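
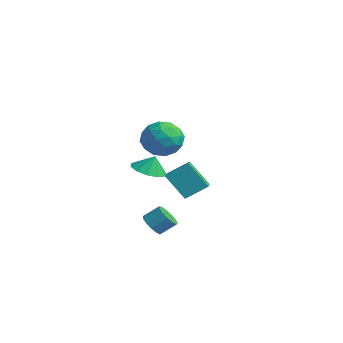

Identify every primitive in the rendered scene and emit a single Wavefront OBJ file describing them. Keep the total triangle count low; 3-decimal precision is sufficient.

v -0.734 -0.953 -4.114
v -0.473 -0.534 -4.718
v -0.065 0.232 -4.01
v -0.326 -0.187 -3.406
v -0.881 -0.393 -4.636
v -0.473 0.374 -3.928
v -1.243 -0.429 -4.388
v -0.834 0.337 -3.681
v -1.442 -0.632 -4.053
v -1.034 0.135 -3.346
v -1.417 -0.936 -3.737
v -1.009 -0.17 -3.03
v -1.175 -1.247 -3.541
v -0.767 -0.48 -2.834
v -0.793 -1.463 -3.527
v -0.385 -0.697 -2.819
v -0.393 -1.518 -3.699
v 0.016 -0.752 -2.991
v -0.1 -1.394 -4.002
v 0.308 -0.628 -3.295
v -0.009 -1.129 -4.341
v 0.399 -0.363 -3.634
v -0.148 -0.809 -4.608
v 0.26 -0.043 -3.901
v -1.865 -0.508 -0.491
v -1.007 -1.077 -0.52
v -1.635 -0.212 0.511
v -0.862 -0.492 -0.726
v -1.101 0.087 -0.842
v -1.631 0.438 -0.824
v -2.251 0.428 -0.679
v -2.723 0.06 -0.462
v -2.868 -0.524 -0.256
v -2.629 -1.103 -0.14
v -2.099 -1.454 -0.158
v -1.479 -1.444 -0.303
v -3.8 1.646 -1.938
v -3.273 2.83 -1.071
v -5.116 2.545 -2.366
v -4.589 3.729 -1.498
v -2.811 2.351 -3.502
v -2.284 3.535 -2.634
v -4.127 3.25 -3.929
v -3.6 4.434 -3.062
v 2.371 -1.094 3.777
v 3.007 -1.72 2.962
v 0.733 -1.98 3.178
v 1.369 -2.606 2.363
v 1.508 -2.834 3.543
v 2.52 -2.286 3.912
v 1.22 -1.414 2.228
v 2.232 -0.866 2.597
v 2.296 -1.918 2.004
v 2.474 -2.795 2.817
v 1.266 -0.905 3.323
v 1.444 -1.782 4.136
v 2.833 -1.329 3.422
v 0.907 -2.371 2.718
v 0.989 -2.505 3.412
v 1.363 -2.873 2.932
v 2.547 -1.662 3.981
v 2.921 -2.03 3.501
v 2.039 -2.684 3.843
v 0.819 -1.67 2.639
v 1.193 -2.038 2.159
v 2.377 -0.827 3.208
v 2.751 -1.195 2.728
v 1.701 -1.016 2.297
v 2.789 -1.813 2.38
v 1.826 -2.334 2.028
v 1.738 -1.634 1.948
v 2.333 -1.312 2.166
v 2.894 -2.329 2.857
v 1.931 -2.85 2.506
v 2.012 -2.984 3.199
v 2.607 -2.662 3.416
v 2.476 -2.445 2.295
v 1.809 -0.85 3.634
v 0.846 -1.371 3.283
v 1.133 -1.038 2.724
v 1.728 -0.716 2.941
v 1.914 -1.366 4.112
v 0.951 -1.887 3.76
v 1.407 -2.388 3.974
v 2.002 -2.066 4.192
v 1.264 -1.255 3.845
f 2 1 5
f 2 5 3
f 3 5 6
f 3 6 4
f 5 1 7
f 5 7 6
f 6 7 8
f 6 8 4
f 7 1 9
f 7 9 8
f 8 9 10
f 8 10 4
f 9 1 11
f 9 11 10
f 10 11 12
f 10 12 4
f 11 1 13
f 11 13 12
f 12 13 14
f 12 14 4
f 13 1 15
f 13 15 14
f 14 15 16
f 14 16 4
f 15 1 17
f 15 17 16
f 16 17 18
f 16 18 4
f 17 1 19
f 17 19 18
f 18 19 20
f 18 20 4
f 19 1 21
f 19 21 20
f 20 21 22
f 20 22 4
f 21 1 23
f 21 23 22
f 22 23 24
f 22 24 4
f 23 1 2
f 23 2 24
f 24 2 3
f 24 3 4
f 26 25 28
f 26 28 27
f 28 25 29
f 28 29 27
f 29 25 30
f 29 30 27
f 30 25 31
f 30 31 27
f 31 25 32
f 31 32 27
f 32 25 33
f 32 33 27
f 33 25 34
f 33 34 27
f 34 25 35
f 34 35 27
f 35 25 36
f 35 36 27
f 36 25 26
f 36 26 27
f 38 40 37
f 41 38 37
f 37 40 39
f 39 41 37
f 38 44 40
f 42 38 41
f 42 44 38
f 40 44 39
f 43 41 39
f 39 44 43
f 43 42 41
f 44 42 43
f 45 82 61
f 82 56 85
f 61 85 50
f 82 85 61
f 45 61 57
f 61 50 62
f 57 62 46
f 61 62 57
f 45 57 66
f 57 46 67
f 66 67 52
f 57 67 66
f 45 66 78
f 66 52 81
f 78 81 55
f 66 81 78
f 45 78 82
f 78 55 86
f 82 86 56
f 78 86 82
f 46 62 73
f 62 50 76
f 73 76 54
f 62 76 73
f 50 85 63
f 85 56 84
f 63 84 49
f 85 84 63
f 56 86 83
f 86 55 79
f 83 79 47
f 86 79 83
f 55 81 80
f 81 52 68
f 80 68 51
f 81 68 80
f 52 67 72
f 67 46 69
f 72 69 53
f 67 69 72
f 48 74 60
f 74 54 75
f 60 75 49
f 74 75 60
f 48 60 58
f 60 49 59
f 58 59 47
f 60 59 58
f 48 58 65
f 58 47 64
f 65 64 51
f 58 64 65
f 48 65 70
f 65 51 71
f 70 71 53
f 65 71 70
f 48 70 74
f 70 53 77
f 74 77 54
f 70 77 74
f 49 75 63
f 75 54 76
f 63 76 50
f 75 76 63
f 47 59 83
f 59 49 84
f 83 84 56
f 59 84 83
f 51 64 80
f 64 47 79
f 80 79 55
f 64 79 80
f 53 71 72
f 71 51 68
f 72 68 52
f 71 68 72
f 54 77 73
f 77 53 69
f 73 69 46
f 77 69 73



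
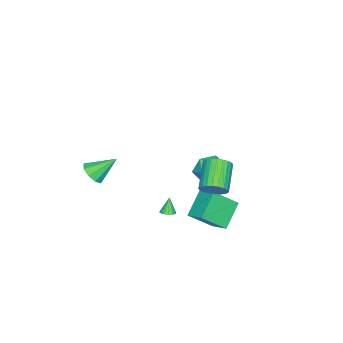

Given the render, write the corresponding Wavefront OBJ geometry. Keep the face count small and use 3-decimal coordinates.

v 4.184 4.081 2.935
v 4.519 4.545 3.629
v 2.871 4.044 4.759
v 2.536 3.579 4.065
v 4.331 4.793 3.465
v 2.683 4.292 4.595
v 4.121 4.932 3.221
v 2.473 4.431 4.35
v 3.92 4.941 2.932
v 2.272 4.44 4.062
v 3.76 4.819 2.645
v 2.112 4.318 3.774
v 3.664 4.585 2.401
v 2.016 4.084 3.531
v 3.648 4.274 2.239
v 2 3.773 3.369
v 3.713 3.934 2.183
v 2.065 3.433 3.312
v 3.849 3.616 2.241
v 2.201 3.115 3.371
v 4.037 3.368 2.405
v 2.389 2.867 3.535
v 4.247 3.229 2.65
v 2.599 2.728 3.779
v 4.448 3.22 2.938
v 2.8 2.719 4.068
v 4.608 3.342 3.226
v 2.96 2.841 4.355
v 4.704 3.576 3.469
v 3.056 3.075 4.599
v 4.72 3.887 3.631
v 3.072 3.386 4.761
v 4.655 4.227 3.688
v 3.007 3.726 4.817
v -3.977 0.62 -1.724
v -3.068 1.225 -2.268
v -2.712 -0.065 -0.372
v -1.803 0.54 -0.916
v -2.682 1.154 -0.333
v -3.463 1.577 -1.169
v -2.317 -0.417 -1.471
v -3.098 0.006 -2.307
v -2.042 0.584 -2.111
v -2.267 1.555 -1.408
v -3.513 -0.395 -1.232
v -3.738 0.576 -0.529
v 3.128 -4.55 0.813
v 3.669 -4.88 1.48
v 2.372 -3.29 2.047
v 3.96 -4.41 1.179
v 3.863 -4.006 0.707
v 3.421 -3.857 0.284
v 2.843 -4.032 0.108
v 2.398 -4.449 0.262
v 2.295 -4.914 0.673
v 2.582 -5.209 1.15
v 3.124 -5.195 1.468
v 2.309 3.954 0.574
v 2.821 5.086 1.128
v 3.848 3.874 -0.685
v 4.36 5.005 -0.131
v 3.36 2.815 1.931
v 3.872 3.946 2.485
v 4.899 2.734 0.672
v 5.411 3.866 1.226
v 2.037 0.013 -2.152
v 2.448 0.262 -1.956
v 1.583 -0.093 -1.068
v 2.27 0.456 -2.012
v 2.029 0.53 -2.105
v 1.79 0.466 -2.211
v 1.617 0.281 -2.302
v 1.556 0.023 -2.352
v 1.625 -0.237 -2.348
v 1.803 -0.43 -2.293
v 2.044 -0.505 -2.199
v 2.283 -0.441 -2.093
v 2.456 -0.256 -2.003
v 2.517 0.002 -1.953
f 2 1 5
f 2 5 3
f 3 5 6
f 3 6 4
f 5 1 7
f 5 7 6
f 6 7 8
f 6 8 4
f 7 1 9
f 7 9 8
f 8 9 10
f 8 10 4
f 9 1 11
f 9 11 10
f 10 11 12
f 10 12 4
f 11 1 13
f 11 13 12
f 12 13 14
f 12 14 4
f 13 1 15
f 13 15 14
f 14 15 16
f 14 16 4
f 15 1 17
f 15 17 16
f 16 17 18
f 16 18 4
f 17 1 19
f 17 19 18
f 18 19 20
f 18 20 4
f 19 1 21
f 19 21 20
f 20 21 22
f 20 22 4
f 21 1 23
f 21 23 22
f 22 23 24
f 22 24 4
f 23 1 25
f 23 25 24
f 24 25 26
f 24 26 4
f 25 1 27
f 25 27 26
f 26 27 28
f 26 28 4
f 27 1 29
f 27 29 28
f 28 29 30
f 28 30 4
f 29 1 31
f 29 31 30
f 30 31 32
f 30 32 4
f 31 1 33
f 31 33 32
f 32 33 34
f 32 34 4
f 33 1 2
f 33 2 34
f 34 2 3
f 34 3 4
f 35 46 40
f 35 40 36
f 35 36 42
f 35 42 45
f 35 45 46
f 36 40 44
f 40 46 39
f 46 45 37
f 45 42 41
f 42 36 43
f 38 44 39
f 38 39 37
f 38 37 41
f 38 41 43
f 38 43 44
f 39 44 40
f 37 39 46
f 41 37 45
f 43 41 42
f 44 43 36
f 48 47 50
f 48 50 49
f 50 47 51
f 50 51 49
f 51 47 52
f 51 52 49
f 52 47 53
f 52 53 49
f 53 47 54
f 53 54 49
f 54 47 55
f 54 55 49
f 55 47 56
f 55 56 49
f 56 47 57
f 56 57 49
f 57 47 48
f 57 48 49
f 59 61 58
f 62 59 58
f 58 61 60
f 60 62 58
f 59 65 61
f 63 59 62
f 63 65 59
f 61 65 60
f 64 62 60
f 60 65 64
f 64 63 62
f 65 63 64
f 67 66 69
f 67 69 68
f 69 66 70
f 69 70 68
f 70 66 71
f 70 71 68
f 71 66 72
f 71 72 68
f 72 66 73
f 72 73 68
f 73 66 74
f 73 74 68
f 74 66 75
f 74 75 68
f 75 66 76
f 75 76 68
f 76 66 77
f 76 77 68
f 77 66 78
f 77 78 68
f 78 66 79
f 78 79 68
f 79 66 67
f 79 67 68



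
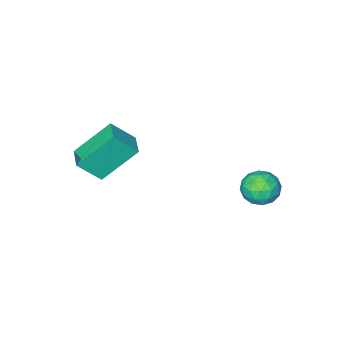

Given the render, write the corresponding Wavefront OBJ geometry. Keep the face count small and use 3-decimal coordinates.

v -1.316 1.93 -0.606
v -0.989 1.529 0.097
v -2.451 1.091 -0.557
v -2.124 0.69 0.146
v -2.397 1.516 0.203
v -1.696 2.035 0.173
v -1.744 0.585 -0.633
v -1.043 1.104 -0.663
v -1.254 0.698 0.08
v -1.657 1.273 0.597
v -1.783 1.347 -1.057
v -2.186 1.922 -0.54
v -1.053 1.803 -0.259
v -2.387 0.817 -0.201
v -2.548 1.303 -0.168
v -2.355 1.067 0.245
v -1.469 2.101 -0.214
v -1.277 1.865 0.199
v -2.104 1.858 0.261
v -2.163 0.755 -0.659
v -1.971 0.519 -0.246
v -1.085 1.553 -0.705
v -0.892 1.317 -0.292
v -1.336 0.762 -0.721
v -1.016 1.079 0.145
v -1.683 0.585 0.173
v -1.46 0.524 -0.285
v -1.048 0.829 -0.302
v -1.254 1.417 0.448
v -1.921 0.924 0.477
v -2.081 1.41 0.511
v -1.669 1.715 0.493
v -1.409 0.928 0.438
v -1.519 1.696 -0.937
v -2.186 1.203 -0.908
v -1.771 0.905 -0.953
v -1.359 1.21 -0.971
v -1.757 2.035 -0.633
v -2.424 1.541 -0.605
v -2.392 1.791 -0.158
v -1.98 2.096 -0.175
v -2.031 1.692 -0.898
v 2.714 -3.492 0.154
v 1.368 -2.837 1.655
v 3.243 -2.541 0.213
v 1.897 -1.886 1.715
v 3.543 -4.014 1.125
v 2.197 -3.359 2.627
v 4.072 -3.063 1.185
v 2.726 -2.408 2.686
f 1 38 17
f 38 12 41
f 17 41 6
f 38 41 17
f 1 17 13
f 17 6 18
f 13 18 2
f 17 18 13
f 1 13 22
f 13 2 23
f 22 23 8
f 13 23 22
f 1 22 34
f 22 8 37
f 34 37 11
f 22 37 34
f 1 34 38
f 34 11 42
f 38 42 12
f 34 42 38
f 2 18 29
f 18 6 32
f 29 32 10
f 18 32 29
f 6 41 19
f 41 12 40
f 19 40 5
f 41 40 19
f 12 42 39
f 42 11 35
f 39 35 3
f 42 35 39
f 11 37 36
f 37 8 24
f 36 24 7
f 37 24 36
f 8 23 28
f 23 2 25
f 28 25 9
f 23 25 28
f 4 30 16
f 30 10 31
f 16 31 5
f 30 31 16
f 4 16 14
f 16 5 15
f 14 15 3
f 16 15 14
f 4 14 21
f 14 3 20
f 21 20 7
f 14 20 21
f 4 21 26
f 21 7 27
f 26 27 9
f 21 27 26
f 4 26 30
f 26 9 33
f 30 33 10
f 26 33 30
f 5 31 19
f 31 10 32
f 19 32 6
f 31 32 19
f 3 15 39
f 15 5 40
f 39 40 12
f 15 40 39
f 7 20 36
f 20 3 35
f 36 35 11
f 20 35 36
f 9 27 28
f 27 7 24
f 28 24 8
f 27 24 28
f 10 33 29
f 33 9 25
f 29 25 2
f 33 25 29
f 44 46 43
f 47 44 43
f 43 46 45
f 45 47 43
f 44 50 46
f 48 44 47
f 48 50 44
f 46 50 45
f 49 47 45
f 45 50 49
f 49 48 47
f 50 48 49



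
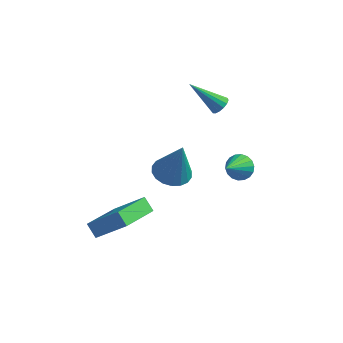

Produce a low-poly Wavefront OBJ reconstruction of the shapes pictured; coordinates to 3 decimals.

v -3.614 -4.099 -3.574
v -4.143 -3.808 -3.02
v -3.144 -2.147 -4.153
v -3.673 -1.855 -3.599
v -2.147 -4.045 -2.201
v -2.676 -3.753 -1.647
v -1.677 -2.092 -2.78
v -2.206 -1.801 -2.226
v -2.028 1.088 -2.94
v -1.144 0.815 -3.195
v -1.452 0.992 -0.84
v -1.112 1.241 -3.184
v -1.262 1.636 -3.125
v -1.564 1.923 -3.029
v -1.957 2.045 -2.916
v -2.365 1.977 -2.807
v -2.706 1.733 -2.725
v -2.912 1.362 -2.685
v -2.944 0.936 -2.696
v -2.794 0.54 -2.755
v -2.493 0.253 -2.851
v -2.099 0.131 -2.964
v -1.692 0.199 -3.073
v -1.351 0.443 -3.156
v 0.016 1.82 1.978
v 0.301 1.458 2.219
v -1.376 1.58 3.262
v 0.37 1.691 2.336
v 0.343 1.958 2.358
v 0.229 2.188 2.277
v 0.058 2.319 2.116
v -0.124 2.317 1.918
v -0.269 2.182 1.736
v -0.337 1.949 1.619
v -0.311 1.682 1.597
v -0.197 1.452 1.678
v -0.026 1.321 1.839
v 0.157 1.323 2.037
v 1.338 0.805 -1.172
v 2.027 0.685 -1.179
v 1.122 -0.485 -0.168
v 1.993 0.879 -0.938
v 1.829 1.058 -0.743
v 1.568 1.187 -0.633
v 1.261 1.241 -0.63
v 0.969 1.208 -0.734
v 0.751 1.096 -0.925
v 0.648 0.926 -1.165
v 0.682 0.732 -1.407
v 0.846 0.553 -1.602
v 1.107 0.424 -1.712
v 1.414 0.37 -1.715
v 1.706 0.403 -1.611
v 1.925 0.515 -1.42
f 2 4 1
f 5 2 1
f 1 4 3
f 3 5 1
f 2 8 4
f 6 2 5
f 6 8 2
f 4 8 3
f 7 5 3
f 3 8 7
f 7 6 5
f 8 6 7
f 10 9 12
f 10 12 11
f 12 9 13
f 12 13 11
f 13 9 14
f 13 14 11
f 14 9 15
f 14 15 11
f 15 9 16
f 15 16 11
f 16 9 17
f 16 17 11
f 17 9 18
f 17 18 11
f 18 9 19
f 18 19 11
f 19 9 20
f 19 20 11
f 20 9 21
f 20 21 11
f 21 9 22
f 21 22 11
f 22 9 23
f 22 23 11
f 23 9 24
f 23 24 11
f 24 9 10
f 24 10 11
f 26 25 28
f 26 28 27
f 28 25 29
f 28 29 27
f 29 25 30
f 29 30 27
f 30 25 31
f 30 31 27
f 31 25 32
f 31 32 27
f 32 25 33
f 32 33 27
f 33 25 34
f 33 34 27
f 34 25 35
f 34 35 27
f 35 25 36
f 35 36 27
f 36 25 37
f 36 37 27
f 37 25 38
f 37 38 27
f 38 25 26
f 38 26 27
f 40 39 42
f 40 42 41
f 42 39 43
f 42 43 41
f 43 39 44
f 43 44 41
f 44 39 45
f 44 45 41
f 45 39 46
f 45 46 41
f 46 39 47
f 46 47 41
f 47 39 48
f 47 48 41
f 48 39 49
f 48 49 41
f 49 39 50
f 49 50 41
f 50 39 51
f 50 51 41
f 51 39 52
f 51 52 41
f 52 39 53
f 52 53 41
f 53 39 54
f 53 54 41
f 54 39 40
f 54 40 41



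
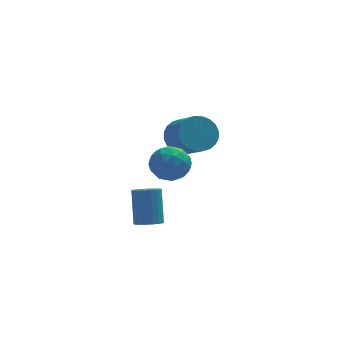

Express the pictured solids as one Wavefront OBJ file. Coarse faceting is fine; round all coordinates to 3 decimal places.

v -2.733 -1.249 3.265
v -1.983 -0.784 3.506
v -2.577 -2.116 4.454
v -1.827 -1.651 4.695
v -2.648 -1.251 4.743
v -2.745 -0.715 4.008
v -1.815 -2.185 3.952
v -1.912 -1.649 3.217
v -1.416 -1.362 3.93
v -1.93 -0.785 4.419
v -2.63 -2.115 3.541
v -3.144 -1.538 4.03
v -2.372 -0.94 3.281
v -2.188 -1.96 4.679
v -2.671 -1.725 4.707
v -2.23 -1.451 4.849
v -2.82 -0.9 3.576
v -2.379 -0.626 3.718
v -2.769 -0.901 4.445
v -2.181 -2.274 4.242
v -1.74 -2 4.384
v -2.33 -1.449 3.111
v -1.889 -1.175 3.253
v -1.791 -1.999 3.515
v -1.598 -1.007 3.672
v -1.506 -1.517 4.371
v -1.499 -1.831 3.934
v -1.556 -1.515 3.502
v -1.9 -0.668 3.959
v -1.808 -1.177 4.658
v -2.291 -0.942 4.686
v -2.348 -0.627 4.254
v -1.567 -1.008 4.209
v -2.752 -1.723 3.302
v -2.66 -2.232 4.001
v -2.212 -2.273 3.706
v -2.269 -1.958 3.274
v -3.054 -1.383 3.589
v -2.962 -1.893 4.288
v -3.004 -1.385 4.458
v -3.061 -1.069 4.026
v -2.993 -1.892 3.751
v -1.37 1.965 3.625
v -0.515 2.298 3.548
v -0.016 1.187 4.298
v -0.87 0.855 4.375
v -0.624 2.454 3.852
v -0.124 1.343 4.602
v -0.847 2.536 4.122
v -0.347 1.425 4.871
v -1.148 2.531 4.316
v -0.649 1.42 5.066
v -1.484 2.44 4.405
v -0.984 1.329 5.154
v -1.802 2.277 4.375
v -1.303 1.166 5.125
v -2.055 2.066 4.231
v -1.555 0.955 4.981
v -2.203 1.84 3.995
v -1.703 0.729 4.744
v -2.224 1.633 3.702
v -1.725 0.522 4.452
v -2.116 1.477 3.398
v -1.616 0.366 4.148
v -1.893 1.395 3.129
v -1.393 0.284 3.878
v -1.591 1.4 2.934
v -1.092 0.289 3.684
v -1.256 1.491 2.846
v -0.756 0.38 3.595
v -0.937 1.654 2.875
v -0.438 0.543 3.625
v -0.685 1.865 3.019
v -0.185 0.754 3.769
v -0.537 2.091 3.256
v -0.037 0.98 4.005
v -3.342 -3.643 1.925
v -2.754 -3.674 1.946
v -2.769 -2.947 3.416
v -3.358 -2.917 3.395
v -2.789 -3.457 1.838
v -2.805 -2.73 3.308
v -2.921 -3.272 1.745
v -2.936 -2.545 3.215
v -3.125 -3.151 1.684
v -3.141 -2.424 3.154
v -3.367 -3.115 1.663
v -3.382 -2.388 3.134
v -3.605 -3.171 1.689
v -3.62 -2.444 3.159
v -3.797 -3.308 1.755
v -3.812 -2.581 3.225
v -3.911 -3.504 1.85
v -3.926 -2.777 3.32
v -3.926 -3.723 1.958
v -3.941 -2.996 3.428
v -3.84 -3.929 2.061
v -3.856 -3.202 3.531
v -3.669 -4.085 2.14
v -3.684 -3.358 3.61
v -3.441 -4.165 2.182
v -3.456 -3.438 3.652
v -3.196 -4.155 2.179
v -3.211 -3.428 3.65
v -2.976 -4.056 2.133
v -2.991 -3.329 3.603
v -2.819 -3.886 2.05
v -2.835 -3.159 3.52
f 1 38 17
f 38 12 41
f 17 41 6
f 38 41 17
f 1 17 13
f 17 6 18
f 13 18 2
f 17 18 13
f 1 13 22
f 13 2 23
f 22 23 8
f 13 23 22
f 1 22 34
f 22 8 37
f 34 37 11
f 22 37 34
f 1 34 38
f 34 11 42
f 38 42 12
f 34 42 38
f 2 18 29
f 18 6 32
f 29 32 10
f 18 32 29
f 6 41 19
f 41 12 40
f 19 40 5
f 41 40 19
f 12 42 39
f 42 11 35
f 39 35 3
f 42 35 39
f 11 37 36
f 37 8 24
f 36 24 7
f 37 24 36
f 8 23 28
f 23 2 25
f 28 25 9
f 23 25 28
f 4 30 16
f 30 10 31
f 16 31 5
f 30 31 16
f 4 16 14
f 16 5 15
f 14 15 3
f 16 15 14
f 4 14 21
f 14 3 20
f 21 20 7
f 14 20 21
f 4 21 26
f 21 7 27
f 26 27 9
f 21 27 26
f 4 26 30
f 26 9 33
f 30 33 10
f 26 33 30
f 5 31 19
f 31 10 32
f 19 32 6
f 31 32 19
f 3 15 39
f 15 5 40
f 39 40 12
f 15 40 39
f 7 20 36
f 20 3 35
f 36 35 11
f 20 35 36
f 9 27 28
f 27 7 24
f 28 24 8
f 27 24 28
f 10 33 29
f 33 9 25
f 29 25 2
f 33 25 29
f 44 43 47
f 44 47 45
f 45 47 48
f 45 48 46
f 47 43 49
f 47 49 48
f 48 49 50
f 48 50 46
f 49 43 51
f 49 51 50
f 50 51 52
f 50 52 46
f 51 43 53
f 51 53 52
f 52 53 54
f 52 54 46
f 53 43 55
f 53 55 54
f 54 55 56
f 54 56 46
f 55 43 57
f 55 57 56
f 56 57 58
f 56 58 46
f 57 43 59
f 57 59 58
f 58 59 60
f 58 60 46
f 59 43 61
f 59 61 60
f 60 61 62
f 60 62 46
f 61 43 63
f 61 63 62
f 62 63 64
f 62 64 46
f 63 43 65
f 63 65 64
f 64 65 66
f 64 66 46
f 65 43 67
f 65 67 66
f 66 67 68
f 66 68 46
f 67 43 69
f 67 69 68
f 68 69 70
f 68 70 46
f 69 43 71
f 69 71 70
f 70 71 72
f 70 72 46
f 71 43 73
f 71 73 72
f 72 73 74
f 72 74 46
f 73 43 75
f 73 75 74
f 74 75 76
f 74 76 46
f 75 43 44
f 75 44 76
f 76 44 45
f 76 45 46
f 78 77 81
f 78 81 79
f 79 81 82
f 79 82 80
f 81 77 83
f 81 83 82
f 82 83 84
f 82 84 80
f 83 77 85
f 83 85 84
f 84 85 86
f 84 86 80
f 85 77 87
f 85 87 86
f 86 87 88
f 86 88 80
f 87 77 89
f 87 89 88
f 88 89 90
f 88 90 80
f 89 77 91
f 89 91 90
f 90 91 92
f 90 92 80
f 91 77 93
f 91 93 92
f 92 93 94
f 92 94 80
f 93 77 95
f 93 95 94
f 94 95 96
f 94 96 80
f 95 77 97
f 95 97 96
f 96 97 98
f 96 98 80
f 97 77 99
f 97 99 98
f 98 99 100
f 98 100 80
f 99 77 101
f 99 101 100
f 100 101 102
f 100 102 80
f 101 77 103
f 101 103 102
f 102 103 104
f 102 104 80
f 103 77 105
f 103 105 104
f 104 105 106
f 104 106 80
f 105 77 107
f 105 107 106
f 106 107 108
f 106 108 80
f 107 77 78
f 107 78 108
f 108 78 79
f 108 79 80



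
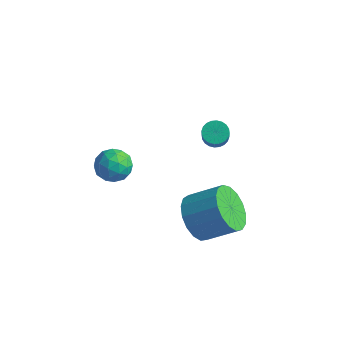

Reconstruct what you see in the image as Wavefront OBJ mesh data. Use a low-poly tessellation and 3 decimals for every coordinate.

v -2.767 -0.082 -2.381
v -1.986 -0.107 -2.488
v -2.794 -1.353 -2.272
v -2.013 -1.378 -2.379
v -2.31 -1.071 -1.717
v -2.294 -0.285 -1.784
v -2.486 -1.175 -2.976
v -2.47 -0.389 -3.043
v -1.813 -0.783 -2.856
v -1.704 -0.719 -2.077
v -3.076 -0.741 -2.683
v -2.967 -0.677 -1.904
v -2.374 0.017 -2.444
v -2.406 -1.477 -2.316
v -2.581 -1.296 -1.927
v -2.122 -1.311 -1.99
v -2.555 -0.087 -2.03
v -2.096 -0.103 -2.093
v -2.287 -0.669 -1.64
v -2.684 -1.357 -2.667
v -2.225 -1.373 -2.73
v -2.658 -0.149 -2.77
v -2.199 -0.164 -2.833
v -2.493 -0.791 -3.12
v -1.813 -0.395 -2.723
v -1.829 -1.142 -2.659
v -2.107 -1.023 -3.01
v -2.097 -0.561 -3.05
v -1.749 -0.357 -2.265
v -1.765 -1.105 -2.202
v -1.94 -0.924 -1.812
v -1.93 -0.462 -1.852
v -1.647 -0.755 -2.482
v -3.015 -0.355 -2.558
v -3.031 -1.103 -2.495
v -2.85 -0.998 -2.908
v -2.84 -0.536 -2.948
v -2.951 -0.318 -2.101
v -2.967 -1.065 -2.037
v -2.683 -0.899 -1.71
v -2.673 -0.437 -1.75
v -3.133 -0.705 -2.278
v 1.264 -0.31 -3.648
v 1.772 -0.072 -4.512
v 2.885 0.587 -3.676
v 2.376 0.35 -2.812
v 1.482 0.319 -4.434
v 2.595 0.978 -3.598
v 1.142 0.566 -4.176
v 2.255 1.225 -3.341
v 0.83 0.613 -3.798
v 1.943 1.272 -2.962
v 0.617 0.448 -3.384
v 1.73 1.107 -2.549
v 0.553 0.11 -3.032
v 1.666 0.769 -2.196
v 0.651 -0.325 -2.82
v 1.764 0.335 -1.984
v 0.889 -0.755 -2.798
v 2.002 -0.096 -1.962
v 1.214 -1.084 -2.971
v 2.327 -0.425 -2.135
v 1.549 -1.235 -3.299
v 2.662 -0.576 -2.463
v 1.82 -1.175 -3.706
v 2.933 -0.515 -2.871
v 1.962 -0.916 -4.101
v 3.075 -0.256 -3.265
v 1.945 -0.518 -4.391
v 3.058 0.141 -3.556
v 0.91 1.241 -0.021
v 1.12 0.903 -0.34
v 1.581 0.301 0.603
v 1.37 0.639 0.921
v 1.266 1.038 -0.325
v 1.726 0.436 0.618
v 1.357 1.204 -0.264
v 1.817 0.601 0.679
v 1.38 1.375 -0.165
v 1.841 0.773 0.777
v 1.332 1.526 -0.045
v 1.792 0.924 0.898
v 1.219 1.634 0.078
v 1.68 1.032 1.021
v 1.059 1.682 0.187
v 1.52 1.08 1.13
v 0.877 1.663 0.264
v 1.337 1.06 1.207
v 0.699 1.579 0.297
v 1.16 0.977 1.24
v 0.554 1.444 0.282
v 1.014 0.842 1.225
v 0.463 1.279 0.221
v 0.923 0.676 1.164
v 0.439 1.107 0.123
v 0.9 0.505 1.065
v 0.488 0.956 0.002
v 0.948 0.354 0.945
v 0.6 0.848 -0.121
v 1.061 0.246 0.822
v 0.76 0.8 -0.23
v 1.221 0.198 0.713
v 0.943 0.82 -0.307
v 1.403 0.217 0.636
f 1 38 17
f 38 12 41
f 17 41 6
f 38 41 17
f 1 17 13
f 17 6 18
f 13 18 2
f 17 18 13
f 1 13 22
f 13 2 23
f 22 23 8
f 13 23 22
f 1 22 34
f 22 8 37
f 34 37 11
f 22 37 34
f 1 34 38
f 34 11 42
f 38 42 12
f 34 42 38
f 2 18 29
f 18 6 32
f 29 32 10
f 18 32 29
f 6 41 19
f 41 12 40
f 19 40 5
f 41 40 19
f 12 42 39
f 42 11 35
f 39 35 3
f 42 35 39
f 11 37 36
f 37 8 24
f 36 24 7
f 37 24 36
f 8 23 28
f 23 2 25
f 28 25 9
f 23 25 28
f 4 30 16
f 30 10 31
f 16 31 5
f 30 31 16
f 4 16 14
f 16 5 15
f 14 15 3
f 16 15 14
f 4 14 21
f 14 3 20
f 21 20 7
f 14 20 21
f 4 21 26
f 21 7 27
f 26 27 9
f 21 27 26
f 4 26 30
f 26 9 33
f 30 33 10
f 26 33 30
f 5 31 19
f 31 10 32
f 19 32 6
f 31 32 19
f 3 15 39
f 15 5 40
f 39 40 12
f 15 40 39
f 7 20 36
f 20 3 35
f 36 35 11
f 20 35 36
f 9 27 28
f 27 7 24
f 28 24 8
f 27 24 28
f 10 33 29
f 33 9 25
f 29 25 2
f 33 25 29
f 44 43 47
f 44 47 45
f 45 47 48
f 45 48 46
f 47 43 49
f 47 49 48
f 48 49 50
f 48 50 46
f 49 43 51
f 49 51 50
f 50 51 52
f 50 52 46
f 51 43 53
f 51 53 52
f 52 53 54
f 52 54 46
f 53 43 55
f 53 55 54
f 54 55 56
f 54 56 46
f 55 43 57
f 55 57 56
f 56 57 58
f 56 58 46
f 57 43 59
f 57 59 58
f 58 59 60
f 58 60 46
f 59 43 61
f 59 61 60
f 60 61 62
f 60 62 46
f 61 43 63
f 61 63 62
f 62 63 64
f 62 64 46
f 63 43 65
f 63 65 64
f 64 65 66
f 64 66 46
f 65 43 67
f 65 67 66
f 66 67 68
f 66 68 46
f 67 43 69
f 67 69 68
f 68 69 70
f 68 70 46
f 69 43 44
f 69 44 70
f 70 44 45
f 70 45 46
f 72 71 75
f 72 75 73
f 73 75 76
f 73 76 74
f 75 71 77
f 75 77 76
f 76 77 78
f 76 78 74
f 77 71 79
f 77 79 78
f 78 79 80
f 78 80 74
f 79 71 81
f 79 81 80
f 80 81 82
f 80 82 74
f 81 71 83
f 81 83 82
f 82 83 84
f 82 84 74
f 83 71 85
f 83 85 84
f 84 85 86
f 84 86 74
f 85 71 87
f 85 87 86
f 86 87 88
f 86 88 74
f 87 71 89
f 87 89 88
f 88 89 90
f 88 90 74
f 89 71 91
f 89 91 90
f 90 91 92
f 90 92 74
f 91 71 93
f 91 93 92
f 92 93 94
f 92 94 74
f 93 71 95
f 93 95 94
f 94 95 96
f 94 96 74
f 95 71 97
f 95 97 96
f 96 97 98
f 96 98 74
f 97 71 99
f 97 99 98
f 98 99 100
f 98 100 74
f 99 71 101
f 99 101 100
f 100 101 102
f 100 102 74
f 101 71 103
f 101 103 102
f 102 103 104
f 102 104 74
f 103 71 72
f 103 72 104
f 104 72 73
f 104 73 74



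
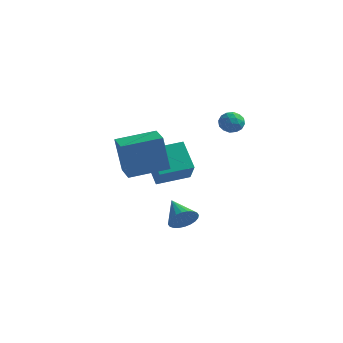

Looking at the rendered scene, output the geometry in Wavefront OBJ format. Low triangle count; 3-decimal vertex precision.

v 1.608 0.446 -3.691
v 2.084 0.587 -3.051
v 0.432 1.234 -2.989
v 2.146 0.839 -3.231
v 2.126 1.032 -3.48
v 2.027 1.135 -3.762
v 1.865 1.134 -4.033
v 1.663 1.028 -4.252
v 1.453 0.833 -4.385
v 1.266 0.579 -4.413
v 1.132 0.306 -4.331
v 1.07 0.053 -4.151
v 1.09 -0.14 -3.902
v 1.189 -0.243 -3.62
v 1.351 -0.242 -3.349
v 1.553 -0.136 -3.13
v 1.763 0.059 -2.997
v 1.95 0.313 -2.969
v -1.315 2.54 -2.823
v -2.404 3.241 -1.543
v -0.12 3.899 -2.55
v -1.209 4.6 -1.271
v -0.451 1.52 -1.529
v -1.54 2.221 -0.25
v 0.744 2.879 -1.257
v -0.345 3.58 0.023
v 0.635 -2.901 0.284
v 0.351 -3.096 2.326
v -0.296 -2.039 0.237
v -0.58 -2.233 2.278
v 2.02 -1.387 0.622
v 1.736 -1.581 2.663
v 1.089 -0.524 0.574
v 0.805 -0.719 2.616
v 3.792 1.879 2.932
v 4.254 1.433 2.732
v 3.306 1.107 3.528
v 3.768 0.661 3.328
v 3.942 1.164 3.74
v 4.242 1.641 3.372
v 3.318 0.899 2.888
v 3.618 1.376 2.52
v 3.961 0.827 2.705
v 4.347 0.991 3.231
v 3.213 1.549 3.029
v 3.599 1.713 3.555
v 4.066 1.723 2.78
v 3.494 0.817 3.48
v 3.596 1.112 3.722
v 3.868 0.85 3.605
v 4.058 1.846 3.156
v 4.33 1.584 3.038
v 4.147 1.426 3.631
v 3.23 0.956 3.222
v 3.502 0.694 3.104
v 3.692 1.69 2.655
v 3.964 1.428 2.538
v 3.413 1.114 2.629
v 4.165 1.106 2.646
v 3.88 0.652 2.996
v 3.615 0.792 2.738
v 3.791 1.072 2.521
v 4.392 1.202 2.956
v 4.106 0.748 3.306
v 4.208 1.044 3.548
v 4.385 1.324 3.332
v 4.22 0.846 2.94
v 3.454 1.792 2.954
v 3.168 1.338 3.304
v 3.175 1.216 2.928
v 3.352 1.496 2.712
v 3.68 1.888 3.264
v 3.395 1.434 3.614
v 3.769 1.468 3.739
v 3.945 1.748 3.522
v 3.34 1.694 3.32
f 2 1 4
f 2 4 3
f 4 1 5
f 4 5 3
f 5 1 6
f 5 6 3
f 6 1 7
f 6 7 3
f 7 1 8
f 7 8 3
f 8 1 9
f 8 9 3
f 9 1 10
f 9 10 3
f 10 1 11
f 10 11 3
f 11 1 12
f 11 12 3
f 12 1 13
f 12 13 3
f 13 1 14
f 13 14 3
f 14 1 15
f 14 15 3
f 15 1 16
f 15 16 3
f 16 1 17
f 16 17 3
f 17 1 18
f 17 18 3
f 18 1 2
f 18 2 3
f 20 22 19
f 23 20 19
f 19 22 21
f 21 23 19
f 20 26 22
f 24 20 23
f 24 26 20
f 22 26 21
f 25 23 21
f 21 26 25
f 25 24 23
f 26 24 25
f 28 30 27
f 31 28 27
f 27 30 29
f 29 31 27
f 28 34 30
f 32 28 31
f 32 34 28
f 30 34 29
f 33 31 29
f 29 34 33
f 33 32 31
f 34 32 33
f 35 72 51
f 72 46 75
f 51 75 40
f 72 75 51
f 35 51 47
f 51 40 52
f 47 52 36
f 51 52 47
f 35 47 56
f 47 36 57
f 56 57 42
f 47 57 56
f 35 56 68
f 56 42 71
f 68 71 45
f 56 71 68
f 35 68 72
f 68 45 76
f 72 76 46
f 68 76 72
f 36 52 63
f 52 40 66
f 63 66 44
f 52 66 63
f 40 75 53
f 75 46 74
f 53 74 39
f 75 74 53
f 46 76 73
f 76 45 69
f 73 69 37
f 76 69 73
f 45 71 70
f 71 42 58
f 70 58 41
f 71 58 70
f 42 57 62
f 57 36 59
f 62 59 43
f 57 59 62
f 38 64 50
f 64 44 65
f 50 65 39
f 64 65 50
f 38 50 48
f 50 39 49
f 48 49 37
f 50 49 48
f 38 48 55
f 48 37 54
f 55 54 41
f 48 54 55
f 38 55 60
f 55 41 61
f 60 61 43
f 55 61 60
f 38 60 64
f 60 43 67
f 64 67 44
f 60 67 64
f 39 65 53
f 65 44 66
f 53 66 40
f 65 66 53
f 37 49 73
f 49 39 74
f 73 74 46
f 49 74 73
f 41 54 70
f 54 37 69
f 70 69 45
f 54 69 70
f 43 61 62
f 61 41 58
f 62 58 42
f 61 58 62
f 44 67 63
f 67 43 59
f 63 59 36
f 67 59 63



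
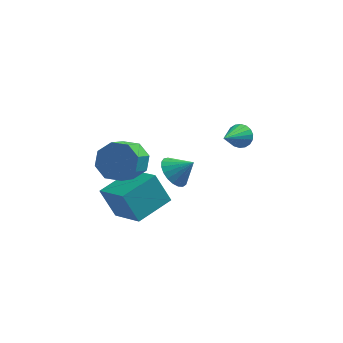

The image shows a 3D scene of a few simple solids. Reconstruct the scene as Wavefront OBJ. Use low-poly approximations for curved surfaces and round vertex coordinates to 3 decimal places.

v -2.128 -0.989 0.763
v -1.634 -0.541 1.522
v -2.078 -1.704 2.496
v -2.572 -2.151 1.737
v -2.369 -0.307 1.468
v -2.812 -1.469 2.442
v -2.963 -0.471 1.001
v -3.406 -1.634 1.975
v -3.068 -0.939 0.395
v -3.511 -2.102 1.369
v -2.622 -1.436 0.004
v -3.066 -2.599 0.978
v -1.888 -1.671 0.058
v -2.331 -2.833 1.032
v -1.294 -1.506 0.525
v -1.737 -2.669 1.499
v -1.189 -1.038 1.131
v -1.632 -2.201 2.105
v 2.887 3.829 -1.785
v 3.481 3.672 -1.519
v 2.093 2.511 -0.795
v 3.376 3.877 -1.33
v 3.174 4.073 -1.231
v 2.915 4.22 -1.242
v 2.65 4.29 -1.36
v 2.433 4.269 -1.563
v 2.305 4.161 -1.81
v 2.292 3.987 -2.052
v 2.398 3.782 -2.241
v 2.6 3.586 -2.339
v 2.859 3.438 -2.328
v 3.123 3.368 -2.21
v 3.341 3.389 -2.007
v 3.468 3.498 -1.76
v -0.112 -0.497 -0.533
v 0.468 -0.437 -1.165
v 0.752 -0.563 0.253
v 0.416 -0.094 -1.079
v 0.272 0.179 -0.899
v 0.063 0.336 -0.655
v -0.177 0.348 -0.391
v -0.406 0.215 -0.15
v -0.584 -0.042 0.024
v -0.68 -0.378 0.101
v -0.678 -0.734 0.069
v -0.578 -1.049 -0.067
v -0.398 -1.269 -0.283
v -0.168 -1.355 -0.543
v 0.072 -1.293 -0.801
v 0.28 -1.094 -1.013
v 0.42 -0.791 -1.142
v -2.855 0.838 -5.081
v -3.586 1.272 -3.655
v -1.424 2.166 -4.752
v -2.155 2.601 -3.326
v -1.705 -0.661 -4.034
v -2.436 -0.226 -2.608
v -0.274 0.668 -3.705
v -1.005 1.102 -2.279
f 2 1 5
f 2 5 3
f 3 5 6
f 3 6 4
f 5 1 7
f 5 7 6
f 6 7 8
f 6 8 4
f 7 1 9
f 7 9 8
f 8 9 10
f 8 10 4
f 9 1 11
f 9 11 10
f 10 11 12
f 10 12 4
f 11 1 13
f 11 13 12
f 12 13 14
f 12 14 4
f 13 1 15
f 13 15 14
f 14 15 16
f 14 16 4
f 15 1 17
f 15 17 16
f 16 17 18
f 16 18 4
f 17 1 2
f 17 2 18
f 18 2 3
f 18 3 4
f 20 19 22
f 20 22 21
f 22 19 23
f 22 23 21
f 23 19 24
f 23 24 21
f 24 19 25
f 24 25 21
f 25 19 26
f 25 26 21
f 26 19 27
f 26 27 21
f 27 19 28
f 27 28 21
f 28 19 29
f 28 29 21
f 29 19 30
f 29 30 21
f 30 19 31
f 30 31 21
f 31 19 32
f 31 32 21
f 32 19 33
f 32 33 21
f 33 19 34
f 33 34 21
f 34 19 20
f 34 20 21
f 36 35 38
f 36 38 37
f 38 35 39
f 38 39 37
f 39 35 40
f 39 40 37
f 40 35 41
f 40 41 37
f 41 35 42
f 41 42 37
f 42 35 43
f 42 43 37
f 43 35 44
f 43 44 37
f 44 35 45
f 44 45 37
f 45 35 46
f 45 46 37
f 46 35 47
f 46 47 37
f 47 35 48
f 47 48 37
f 48 35 49
f 48 49 37
f 49 35 50
f 49 50 37
f 50 35 51
f 50 51 37
f 51 35 36
f 51 36 37
f 53 55 52
f 56 53 52
f 52 55 54
f 54 56 52
f 53 59 55
f 57 53 56
f 57 59 53
f 55 59 54
f 58 56 54
f 54 59 58
f 58 57 56
f 59 57 58



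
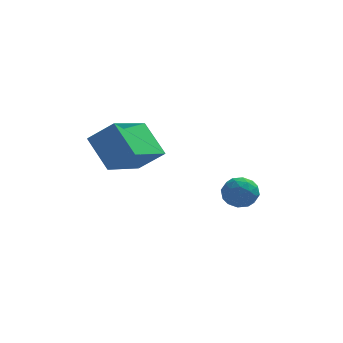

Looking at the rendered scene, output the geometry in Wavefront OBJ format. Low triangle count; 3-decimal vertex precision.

v 2.067 -0.218 0.568
v 2.474 0.287 0.119
v 2.286 -1.147 -0.279
v 2.693 -0.642 -0.728
v 2.983 -0.873 -0.032
v 2.848 -0.298 0.491
v 1.912 -0.562 -0.651
v 1.777 0.013 -0.128
v 2.378 0.075 -0.635
v 3.04 -0.118 -0.252
v 1.72 -0.742 0.092
v 2.382 -0.935 0.475
v 2.251 0.116 0.417
v 2.509 -0.976 -0.577
v 2.68 -1.112 -0.168
v 2.919 -0.815 -0.432
v 2.471 -0.228 0.636
v 2.71 0.069 0.372
v 3.01 -0.613 0.284
v 2.05 -0.929 -0.532
v 2.289 -0.632 -0.796
v 1.841 -0.045 0.272
v 2.08 0.252 0.008
v 1.75 -0.247 -0.444
v 2.434 0.288 -0.289
v 2.563 -0.258 -0.787
v 2.104 -0.211 -0.742
v 2.024 0.127 -0.434
v 2.823 0.175 -0.064
v 2.952 -0.371 -0.562
v 3.123 -0.507 -0.153
v 3.043 -0.169 0.155
v 2.767 0.05 -0.507
v 1.808 -0.489 0.402
v 1.937 -1.035 -0.096
v 1.717 -0.691 -0.315
v 1.637 -0.353 -0.007
v 2.197 -0.602 0.627
v 2.326 -1.148 0.129
v 2.736 -0.987 0.274
v 2.656 -0.649 0.582
v 1.993 -0.91 0.347
v -2.253 -5.117 3.317
v -3.06 -4.197 4.424
v -1.286 -3.354 2.556
v -2.093 -2.434 3.662
v -1.267 -5.286 4.178
v -2.074 -4.366 5.284
v -0.3 -3.523 3.416
v -1.107 -2.603 4.523
f 1 38 17
f 38 12 41
f 17 41 6
f 38 41 17
f 1 17 13
f 17 6 18
f 13 18 2
f 17 18 13
f 1 13 22
f 13 2 23
f 22 23 8
f 13 23 22
f 1 22 34
f 22 8 37
f 34 37 11
f 22 37 34
f 1 34 38
f 34 11 42
f 38 42 12
f 34 42 38
f 2 18 29
f 18 6 32
f 29 32 10
f 18 32 29
f 6 41 19
f 41 12 40
f 19 40 5
f 41 40 19
f 12 42 39
f 42 11 35
f 39 35 3
f 42 35 39
f 11 37 36
f 37 8 24
f 36 24 7
f 37 24 36
f 8 23 28
f 23 2 25
f 28 25 9
f 23 25 28
f 4 30 16
f 30 10 31
f 16 31 5
f 30 31 16
f 4 16 14
f 16 5 15
f 14 15 3
f 16 15 14
f 4 14 21
f 14 3 20
f 21 20 7
f 14 20 21
f 4 21 26
f 21 7 27
f 26 27 9
f 21 27 26
f 4 26 30
f 26 9 33
f 30 33 10
f 26 33 30
f 5 31 19
f 31 10 32
f 19 32 6
f 31 32 19
f 3 15 39
f 15 5 40
f 39 40 12
f 15 40 39
f 7 20 36
f 20 3 35
f 36 35 11
f 20 35 36
f 9 27 28
f 27 7 24
f 28 24 8
f 27 24 28
f 10 33 29
f 33 9 25
f 29 25 2
f 33 25 29
f 44 46 43
f 47 44 43
f 43 46 45
f 45 47 43
f 44 50 46
f 48 44 47
f 48 50 44
f 46 50 45
f 49 47 45
f 45 50 49
f 49 48 47
f 50 48 49



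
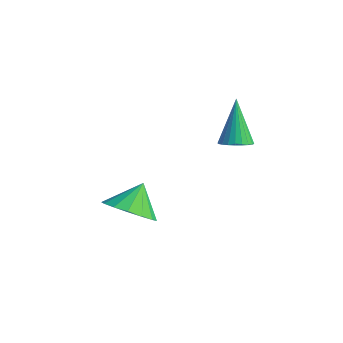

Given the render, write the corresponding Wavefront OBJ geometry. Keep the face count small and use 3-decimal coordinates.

v 0.891 -3.732 -1.45
v 1.94 -3.525 -1.395
v 0.669 -2.868 -0.45
v 1.74 -3.158 -1.758
v 1.312 -2.944 -2.038
v 0.772 -2.942 -2.161
v 0.264 -3.151 -2.093
v -0.076 -3.516 -1.852
v -0.157 -3.939 -1.504
v 0.043 -4.307 -1.141
v 0.47 -4.521 -0.861
v 1.011 -4.523 -0.738
v 1.519 -4.314 -0.806
v 1.859 -3.948 -1.047
v 3.186 -0.735 2.045
v 3.578 -1.138 2.352
v 2.494 -0.105 3.755
v 3.721 -0.934 2.334
v 3.783 -0.7 2.273
v 3.753 -0.471 2.177
v 3.638 -0.283 2.06
v 3.453 -0.163 1.942
v 3.228 -0.131 1.839
v 2.996 -0.191 1.767
v 2.794 -0.333 1.738
v 2.651 -0.537 1.755
v 2.589 -0.771 1.817
v 2.618 -1 1.913
v 2.734 -1.188 2.029
v 2.918 -1.308 2.148
v 3.143 -1.34 2.251
v 3.375 -1.28 2.322
f 2 1 4
f 2 4 3
f 4 1 5
f 4 5 3
f 5 1 6
f 5 6 3
f 6 1 7
f 6 7 3
f 7 1 8
f 7 8 3
f 8 1 9
f 8 9 3
f 9 1 10
f 9 10 3
f 10 1 11
f 10 11 3
f 11 1 12
f 11 12 3
f 12 1 13
f 12 13 3
f 13 1 14
f 13 14 3
f 14 1 2
f 14 2 3
f 16 15 18
f 16 18 17
f 18 15 19
f 18 19 17
f 19 15 20
f 19 20 17
f 20 15 21
f 20 21 17
f 21 15 22
f 21 22 17
f 22 15 23
f 22 23 17
f 23 15 24
f 23 24 17
f 24 15 25
f 24 25 17
f 25 15 26
f 25 26 17
f 26 15 27
f 26 27 17
f 27 15 28
f 27 28 17
f 28 15 29
f 28 29 17
f 29 15 30
f 29 30 17
f 30 15 31
f 30 31 17
f 31 15 32
f 31 32 17
f 32 15 16
f 32 16 17



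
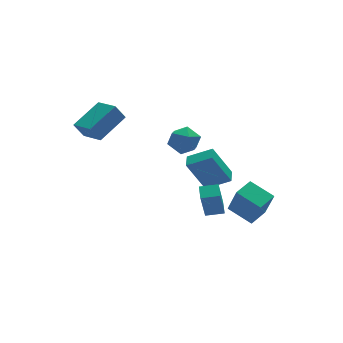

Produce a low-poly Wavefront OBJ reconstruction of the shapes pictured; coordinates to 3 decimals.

v 1.718 -1.108 -1.646
v 1.881 -1.726 -0.07
v 2.729 -0.514 -1.517
v 2.892 -1.132 0.058
v 2.468 -2.268 -2.178
v 2.631 -2.886 -0.603
v 3.479 -1.674 -2.05
v 3.642 -2.292 -0.474
v -3.639 2.089 2.781
v -4.122 2.202 3.626
v -4.026 3.407 2.383
v -4.509 3.52 3.228
v -2.051 2.8 3.592
v -2.534 2.913 4.437
v -2.438 4.118 3.194
v -2.921 4.231 4.039
v -0.33 -2.997 -0.252
v -0.727 -3.319 1.348
v -0.07 -2.229 -0.034
v -0.466 -2.551 1.567
v 0.526 -3.329 -0.107
v 0.13 -3.651 1.494
v 0.787 -2.561 0.112
v 0.39 -2.883 1.712
v 0.798 3.419 1.453
v 1.657 3.152 1.234
v 0.303 2.028 1.206
v 1.162 1.761 0.987
v 0.956 1.987 1.86
v 1.262 2.846 2.013
v 0.698 2.334 0.427
v 1.004 3.193 0.58
v 1.595 2.482 0.6
v 1.754 2.267 1.486
v 0.206 2.913 0.954
v 0.365 2.698 1.84
v 1.855 1.887 -2.215
v 0.912 2.184 -0.385
v 2.232 2.645 -2.143
v 1.289 2.943 -0.313
v 2.991 1.257 -1.527
v 2.048 1.555 0.303
v 3.368 2.016 -1.455
v 2.425 2.313 0.375
f 2 4 1
f 5 2 1
f 1 4 3
f 3 5 1
f 2 8 4
f 6 2 5
f 6 8 2
f 4 8 3
f 7 5 3
f 3 8 7
f 7 6 5
f 8 6 7
f 10 12 9
f 13 10 9
f 9 12 11
f 11 13 9
f 10 16 12
f 14 10 13
f 14 16 10
f 12 16 11
f 15 13 11
f 11 16 15
f 15 14 13
f 16 14 15
f 18 20 17
f 21 18 17
f 17 20 19
f 19 21 17
f 18 24 20
f 22 18 21
f 22 24 18
f 20 24 19
f 23 21 19
f 19 24 23
f 23 22 21
f 24 22 23
f 25 36 30
f 25 30 26
f 25 26 32
f 25 32 35
f 25 35 36
f 26 30 34
f 30 36 29
f 36 35 27
f 35 32 31
f 32 26 33
f 28 34 29
f 28 29 27
f 28 27 31
f 28 31 33
f 28 33 34
f 29 34 30
f 27 29 36
f 31 27 35
f 33 31 32
f 34 33 26
f 38 40 37
f 41 38 37
f 37 40 39
f 39 41 37
f 38 44 40
f 42 38 41
f 42 44 38
f 40 44 39
f 43 41 39
f 39 44 43
f 43 42 41
f 44 42 43



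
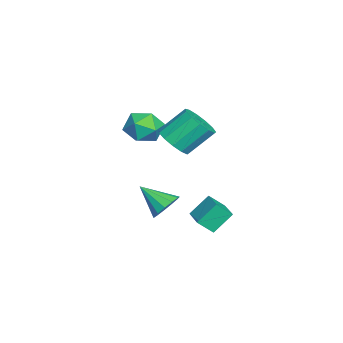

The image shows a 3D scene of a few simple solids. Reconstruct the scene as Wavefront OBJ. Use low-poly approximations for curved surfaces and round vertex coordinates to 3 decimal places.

v 1.592 2.094 1.949
v 2.348 1.772 2.537
v 1.883 2.984 3.799
v 1.128 3.306 3.211
v 2.562 2.19 2.215
v 2.097 3.401 3.477
v 2.468 2.577 1.808
v 2.004 3.788 3.07
v 2.097 2.811 1.447
v 1.632 4.022 2.709
v 1.565 2.817 1.245
v 1.1 4.029 2.506
v 1.042 2.594 1.266
v 0.577 3.806 2.528
v 0.693 2.212 1.504
v 0.228 3.424 2.766
v 0.631 1.793 1.884
v 0.166 3.005 3.146
v 0.873 1.469 2.284
v 0.408 2.681 3.546
v 1.344 1.344 2.578
v 0.879 2.555 3.84
v 1.894 1.457 2.672
v 1.429 2.668 3.934
v -1.565 0.484 2.18
v -0.96 1.317 1.813
v -0.34 -0.657 1.607
v 0.265 0.176 1.24
v 0.138 0.024 2.316
v -0.619 0.729 2.67
v -0.681 -0.069 0.75
v -1.438 0.636 1.104
v -0.414 0.976 0.93
v 0.093 1.033 1.897
v -1.393 -0.373 1.523
v -0.886 -0.316 2.49
v 0.166 4.379 -2.979
v 0.341 3.611 -2.255
v 1.557 4.918 -2.744
v 1.732 4.15 -2.02
v 0.668 3.53 -4
v 0.843 2.762 -3.276
v 2.059 4.069 -3.765
v 2.234 3.301 -3.041
v 2.707 1.917 -1.848
v 3.48 1.956 -1.429
v 2.213 0.583 -0.812
v 3.173 2.259 -1.184
v 2.719 2.454 -1.15
v 2.26 2.478 -1.338
v 1.944 2.325 -1.687
v 1.87 2.041 -2.087
v 2.061 1.719 -2.412
v 2.458 1.459 -2.557
v 2.934 1.345 -2.477
v 3.338 1.413 -2.197
v 3.541 1.64 -1.806
f 2 1 5
f 2 5 3
f 3 5 6
f 3 6 4
f 5 1 7
f 5 7 6
f 6 7 8
f 6 8 4
f 7 1 9
f 7 9 8
f 8 9 10
f 8 10 4
f 9 1 11
f 9 11 10
f 10 11 12
f 10 12 4
f 11 1 13
f 11 13 12
f 12 13 14
f 12 14 4
f 13 1 15
f 13 15 14
f 14 15 16
f 14 16 4
f 15 1 17
f 15 17 16
f 16 17 18
f 16 18 4
f 17 1 19
f 17 19 18
f 18 19 20
f 18 20 4
f 19 1 21
f 19 21 20
f 20 21 22
f 20 22 4
f 21 1 23
f 21 23 22
f 22 23 24
f 22 24 4
f 23 1 2
f 23 2 24
f 24 2 3
f 24 3 4
f 25 36 30
f 25 30 26
f 25 26 32
f 25 32 35
f 25 35 36
f 26 30 34
f 30 36 29
f 36 35 27
f 35 32 31
f 32 26 33
f 28 34 29
f 28 29 27
f 28 27 31
f 28 31 33
f 28 33 34
f 29 34 30
f 27 29 36
f 31 27 35
f 33 31 32
f 34 33 26
f 38 40 37
f 41 38 37
f 37 40 39
f 39 41 37
f 38 44 40
f 42 38 41
f 42 44 38
f 40 44 39
f 43 41 39
f 39 44 43
f 43 42 41
f 44 42 43
f 46 45 48
f 46 48 47
f 48 45 49
f 48 49 47
f 49 45 50
f 49 50 47
f 50 45 51
f 50 51 47
f 51 45 52
f 51 52 47
f 52 45 53
f 52 53 47
f 53 45 54
f 53 54 47
f 54 45 55
f 54 55 47
f 55 45 56
f 55 56 47
f 56 45 57
f 56 57 47
f 57 45 46
f 57 46 47



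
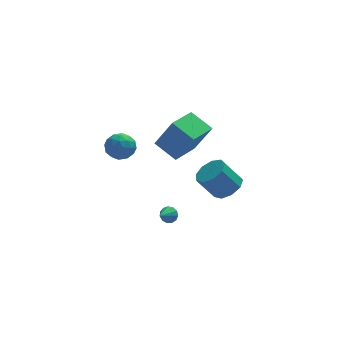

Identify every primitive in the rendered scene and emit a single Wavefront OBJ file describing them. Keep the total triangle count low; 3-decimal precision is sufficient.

v -4.554 -0.381 2.976
v -4.094 0.16 3.364
v -3.746 -1.34 3.356
v -3.286 -0.799 3.744
v -4.028 -0.972 4.02
v -4.527 -0.38 3.785
v -3.313 -0.8 2.935
v -3.812 -0.208 2.7
v -3.327 -0.099 3.34
v -3.769 -0.205 4.01
v -4.071 -0.975 2.71
v -4.513 -1.081 3.38
v -4.395 -0.027 3.137
v -3.445 -1.153 3.583
v -3.881 -1.256 3.745
v -3.611 -0.937 3.974
v -4.649 -0.344 3.384
v -4.379 -0.026 3.612
v -4.34 -0.691 3.997
v -3.461 -1.154 3.108
v -3.191 -0.836 3.336
v -4.229 -0.243 2.746
v -3.959 0.076 2.975
v -3.5 -0.489 2.723
v -3.674 0.14 3.351
v -3.199 -0.424 3.574
v -3.215 -0.425 3.098
v -3.508 -0.076 2.96
v -3.934 0.077 3.745
v -3.459 -0.486 3.968
v -3.894 -0.589 4.13
v -4.188 -0.24 3.992
v -3.483 -0.075 3.73
v -4.381 -0.694 2.752
v -3.906 -1.257 2.975
v -3.652 -0.94 2.728
v -3.946 -0.591 2.59
v -4.641 -0.756 3.146
v -4.166 -1.32 3.369
v -4.332 -1.104 3.76
v -4.625 -0.755 3.622
v -4.357 -1.105 2.99
v 1.633 1.32 -1.662
v 2.358 1.227 -1.137
v 1.473 1.328 0.106
v 0.747 1.42 -0.418
v 2.259 1.823 -1.256
v 1.373 1.924 -0.013
v 1.867 2.183 -1.565
v 0.981 2.284 -0.321
v 1.365 2.14 -1.919
v 0.479 2.24 -0.675
v 0.989 1.712 -2.152
v 0.103 1.813 -0.909
v 0.914 1.101 -2.156
v 0.028 1.202 -0.913
v 1.175 0.592 -1.929
v 0.289 0.693 -0.686
v 1.651 0.424 -1.576
v 0.765 0.525 -0.333
v 2.118 0.674 -1.264
v 1.232 0.775 -0.02
v -1.424 -1.441 2.736
v -0.65 -1.883 4.391
v -2.292 -0.564 3.376
v -1.518 -1.006 5.031
v -0.322 -0.214 2.549
v 0.452 -0.656 4.204
v -1.19 0.663 3.189
v -0.416 0.221 4.844
v -1.485 0.307 -2.616
v -1.1 0.227 -2.309
v -2.035 -0.367 -2.104
v -1.25 0.436 -2.194
v -1.475 0.605 -2.214
v -1.704 0.678 -2.362
v -1.863 0.635 -2.59
v -1.902 0.487 -2.827
v -1.809 0.282 -2.997
v -1.613 0.086 -3.046
v -1.377 -0.041 -2.959
v -1.175 -0.056 -2.763
v -1.072 0.044 -2.52
f 1 38 17
f 38 12 41
f 17 41 6
f 38 41 17
f 1 17 13
f 17 6 18
f 13 18 2
f 17 18 13
f 1 13 22
f 13 2 23
f 22 23 8
f 13 23 22
f 1 22 34
f 22 8 37
f 34 37 11
f 22 37 34
f 1 34 38
f 34 11 42
f 38 42 12
f 34 42 38
f 2 18 29
f 18 6 32
f 29 32 10
f 18 32 29
f 6 41 19
f 41 12 40
f 19 40 5
f 41 40 19
f 12 42 39
f 42 11 35
f 39 35 3
f 42 35 39
f 11 37 36
f 37 8 24
f 36 24 7
f 37 24 36
f 8 23 28
f 23 2 25
f 28 25 9
f 23 25 28
f 4 30 16
f 30 10 31
f 16 31 5
f 30 31 16
f 4 16 14
f 16 5 15
f 14 15 3
f 16 15 14
f 4 14 21
f 14 3 20
f 21 20 7
f 14 20 21
f 4 21 26
f 21 7 27
f 26 27 9
f 21 27 26
f 4 26 30
f 26 9 33
f 30 33 10
f 26 33 30
f 5 31 19
f 31 10 32
f 19 32 6
f 31 32 19
f 3 15 39
f 15 5 40
f 39 40 12
f 15 40 39
f 7 20 36
f 20 3 35
f 36 35 11
f 20 35 36
f 9 27 28
f 27 7 24
f 28 24 8
f 27 24 28
f 10 33 29
f 33 9 25
f 29 25 2
f 33 25 29
f 44 43 47
f 44 47 45
f 45 47 48
f 45 48 46
f 47 43 49
f 47 49 48
f 48 49 50
f 48 50 46
f 49 43 51
f 49 51 50
f 50 51 52
f 50 52 46
f 51 43 53
f 51 53 52
f 52 53 54
f 52 54 46
f 53 43 55
f 53 55 54
f 54 55 56
f 54 56 46
f 55 43 57
f 55 57 56
f 56 57 58
f 56 58 46
f 57 43 59
f 57 59 58
f 58 59 60
f 58 60 46
f 59 43 61
f 59 61 60
f 60 61 62
f 60 62 46
f 61 43 44
f 61 44 62
f 62 44 45
f 62 45 46
f 64 66 63
f 67 64 63
f 63 66 65
f 65 67 63
f 64 70 66
f 68 64 67
f 68 70 64
f 66 70 65
f 69 67 65
f 65 70 69
f 69 68 67
f 70 68 69
f 72 71 74
f 72 74 73
f 74 71 75
f 74 75 73
f 75 71 76
f 75 76 73
f 76 71 77
f 76 77 73
f 77 71 78
f 77 78 73
f 78 71 79
f 78 79 73
f 79 71 80
f 79 80 73
f 80 71 81
f 80 81 73
f 81 71 82
f 81 82 73
f 82 71 83
f 82 83 73
f 83 71 72
f 83 72 73



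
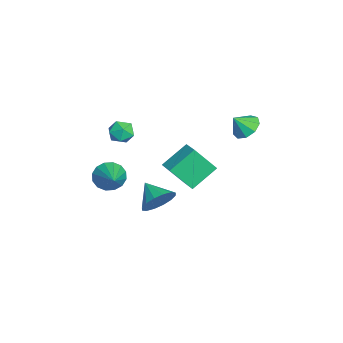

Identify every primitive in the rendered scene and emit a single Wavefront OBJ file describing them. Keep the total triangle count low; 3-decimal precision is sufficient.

v -0.618 -3.252 2.09
v -0.016 -2.772 2.429
v 0.316 -3.888 1.331
v 0.918 -3.408 1.67
v 0.527 -3.986 2.14
v -0.05 -3.593 2.609
v 0.35 -3.067 1.151
v -0.227 -2.674 1.62
v 0.582 -2.658 1.848
v 0.692 -3.226 2.459
v -0.392 -3.434 1.301
v -0.282 -4.002 1.912
v -3.169 -0.981 -3.381
v -3.979 0.461 -2.239
v -3.134 0.315 -4.994
v -3.944 1.758 -3.853
v -2.016 -0.598 -3.047
v -2.826 0.845 -1.906
v -1.981 0.699 -4.661
v -2.791 2.141 -3.519
v -0.872 3.578 1.303
v -0.317 3.062 0.764
v -0.688 2.822 2.217
v 0.024 3.508 1.064
v -0.055 3.987 1.476
v -0.516 4.274 1.807
v -1.144 4.235 1.902
v -1.645 3.889 1.717
v -1.784 3.397 1.338
v -1.497 2.99 0.943
v -0.917 2.858 0.716
v 2.311 -4.049 -0.17
v 2.71 -3.785 -0.991
v 4.129 -3.811 0.79
v 2.548 -3.367 -0.788
v 2.323 -3.132 -0.42
v 2.094 -3.143 0.016
v 1.924 -3.396 0.401
v 1.857 -3.824 0.633
v 1.912 -4.313 0.65
v 2.074 -4.73 0.448
v 2.299 -4.965 0.079
v 2.528 -4.955 -0.356
v 2.698 -4.702 -0.742
v 2.765 -4.273 -0.974
v 3.414 -1.441 -1.511
v 4.087 -1.716 -0.727
v 2.286 -2.139 -0.789
v 3.881 -1.225 -0.574
v 3.55 -0.792 -0.671
v 3.183 -0.533 -0.994
v 2.877 -0.517 -1.456
v 2.715 -0.749 -1.932
v 2.74 -1.166 -2.296
v 2.946 -1.657 -2.449
v 3.277 -2.09 -2.351
v 3.644 -2.349 -2.028
v 3.95 -2.365 -1.567
v 4.112 -2.133 -1.09
f 1 12 6
f 1 6 2
f 1 2 8
f 1 8 11
f 1 11 12
f 2 6 10
f 6 12 5
f 12 11 3
f 11 8 7
f 8 2 9
f 4 10 5
f 4 5 3
f 4 3 7
f 4 7 9
f 4 9 10
f 5 10 6
f 3 5 12
f 7 3 11
f 9 7 8
f 10 9 2
f 14 16 13
f 17 14 13
f 13 16 15
f 15 17 13
f 14 20 16
f 18 14 17
f 18 20 14
f 16 20 15
f 19 17 15
f 15 20 19
f 19 18 17
f 20 18 19
f 22 21 24
f 22 24 23
f 24 21 25
f 24 25 23
f 25 21 26
f 25 26 23
f 26 21 27
f 26 27 23
f 27 21 28
f 27 28 23
f 28 21 29
f 28 29 23
f 29 21 30
f 29 30 23
f 30 21 31
f 30 31 23
f 31 21 22
f 31 22 23
f 33 32 35
f 33 35 34
f 35 32 36
f 35 36 34
f 36 32 37
f 36 37 34
f 37 32 38
f 37 38 34
f 38 32 39
f 38 39 34
f 39 32 40
f 39 40 34
f 40 32 41
f 40 41 34
f 41 32 42
f 41 42 34
f 42 32 43
f 42 43 34
f 43 32 44
f 43 44 34
f 44 32 45
f 44 45 34
f 45 32 33
f 45 33 34
f 47 46 49
f 47 49 48
f 49 46 50
f 49 50 48
f 50 46 51
f 50 51 48
f 51 46 52
f 51 52 48
f 52 46 53
f 52 53 48
f 53 46 54
f 53 54 48
f 54 46 55
f 54 55 48
f 55 46 56
f 55 56 48
f 56 46 57
f 56 57 48
f 57 46 58
f 57 58 48
f 58 46 59
f 58 59 48
f 59 46 47
f 59 47 48



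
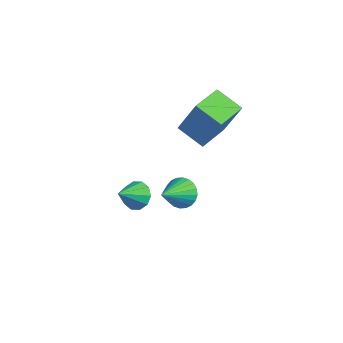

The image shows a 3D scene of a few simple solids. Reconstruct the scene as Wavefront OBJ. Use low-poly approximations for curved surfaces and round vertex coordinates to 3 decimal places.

v 1.06 -0.751 0.049
v 1.833 -0.824 -0.024
v 1.04 -1.869 0.971
v 1.746 -0.522 0.341
v 1.397 -0.307 0.595
v 0.919 -0.261 0.64
v 0.495 -0.403 0.459
v 0.287 -0.677 0.122
v 0.373 -0.979 -0.243
v 0.722 -1.194 -0.497
v 1.2 -1.24 -0.542
v 1.624 -1.098 -0.361
v 0.91 2.014 3.067
v 1.734 2.318 4.996
v 0.566 3.735 2.941
v 1.391 4.04 4.87
v 2.269 2.24 2.45
v 3.094 2.545 4.379
v 1.926 3.962 2.324
v 2.75 4.266 4.253
v 0.985 2.175 -1.872
v 1.578 1.888 -2.41
v 1.235 0.625 -0.768
v 1.762 2.067 -2.2
v 1.828 2.263 -1.94
v 1.765 2.445 -1.67
v 1.584 2.586 -1.431
v 1.311 2.665 -1.259
v 0.989 2.669 -1.181
v 0.666 2.598 -1.207
v 0.392 2.462 -1.335
v 0.208 2.283 -1.545
v 0.142 2.087 -1.805
v 0.205 1.905 -2.075
v 0.386 1.764 -2.314
v 0.658 1.685 -2.486
v 0.981 1.681 -2.564
v 1.304 1.752 -2.538
f 2 1 4
f 2 4 3
f 4 1 5
f 4 5 3
f 5 1 6
f 5 6 3
f 6 1 7
f 6 7 3
f 7 1 8
f 7 8 3
f 8 1 9
f 8 9 3
f 9 1 10
f 9 10 3
f 10 1 11
f 10 11 3
f 11 1 12
f 11 12 3
f 12 1 2
f 12 2 3
f 14 16 13
f 17 14 13
f 13 16 15
f 15 17 13
f 14 20 16
f 18 14 17
f 18 20 14
f 16 20 15
f 19 17 15
f 15 20 19
f 19 18 17
f 20 18 19
f 22 21 24
f 22 24 23
f 24 21 25
f 24 25 23
f 25 21 26
f 25 26 23
f 26 21 27
f 26 27 23
f 27 21 28
f 27 28 23
f 28 21 29
f 28 29 23
f 29 21 30
f 29 30 23
f 30 21 31
f 30 31 23
f 31 21 32
f 31 32 23
f 32 21 33
f 32 33 23
f 33 21 34
f 33 34 23
f 34 21 35
f 34 35 23
f 35 21 36
f 35 36 23
f 36 21 37
f 36 37 23
f 37 21 38
f 37 38 23
f 38 21 22
f 38 22 23



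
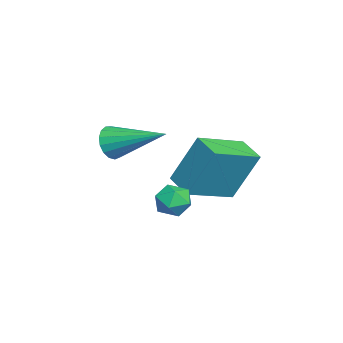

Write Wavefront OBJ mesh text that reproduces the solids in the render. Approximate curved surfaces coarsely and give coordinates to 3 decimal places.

v 2.426 1.447 1.47
v 2.456 2.293 3.26
v 1.223 2.738 0.881
v 1.254 3.584 2.671
v 3.226 2.056 1.169
v 3.257 2.902 2.959
v 2.024 3.347 0.58
v 2.054 4.193 2.37
v 0.737 -0.623 2.2
v 0.913 -0.928 2.793
v 1.403 1.203 2.94
v 1.185 -0.952 2.608
v 1.355 -0.901 2.329
v 1.383 -0.786 2.021
v 1.263 -0.634 1.753
v 1.022 -0.479 1.588
v 0.716 -0.357 1.563
v 0.415 -0.296 1.684
v 0.187 -0.31 1.923
v 0.086 -0.395 2.225
v 0.133 -0.533 2.522
v 0.319 -0.691 2.745
v 0.6 -0.834 2.842
v 3.283 1.786 1.233
v 3.662 2.24 0.936
v 4.158 1.22 1.484
v 4.537 1.674 1.187
v 4.221 1.823 1.75
v 3.68 2.173 1.594
v 4.14 1.287 0.826
v 3.599 1.637 0.67
v 4.192 1.932 0.684
v 4.242 2.263 1.255
v 3.578 1.197 1.165
v 3.628 1.528 1.736
f 2 4 1
f 5 2 1
f 1 4 3
f 3 5 1
f 2 8 4
f 6 2 5
f 6 8 2
f 4 8 3
f 7 5 3
f 3 8 7
f 7 6 5
f 8 6 7
f 10 9 12
f 10 12 11
f 12 9 13
f 12 13 11
f 13 9 14
f 13 14 11
f 14 9 15
f 14 15 11
f 15 9 16
f 15 16 11
f 16 9 17
f 16 17 11
f 17 9 18
f 17 18 11
f 18 9 19
f 18 19 11
f 19 9 20
f 19 20 11
f 20 9 21
f 20 21 11
f 21 9 22
f 21 22 11
f 22 9 23
f 22 23 11
f 23 9 10
f 23 10 11
f 24 35 29
f 24 29 25
f 24 25 31
f 24 31 34
f 24 34 35
f 25 29 33
f 29 35 28
f 35 34 26
f 34 31 30
f 31 25 32
f 27 33 28
f 27 28 26
f 27 26 30
f 27 30 32
f 27 32 33
f 28 33 29
f 26 28 35
f 30 26 34
f 32 30 31
f 33 32 25



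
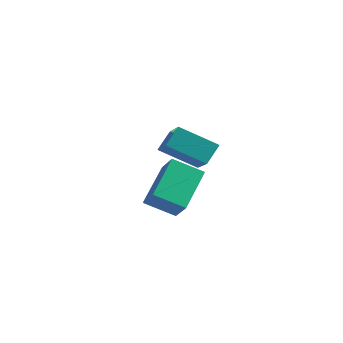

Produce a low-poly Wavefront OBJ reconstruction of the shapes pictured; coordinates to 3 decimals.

v -0.169 0.044 -2.921
v -1.234 -0.342 -2.346
v -0.232 1.598 -1.994
v -1.296 1.211 -1.419
v 0.456 -0.431 -2.081
v -0.608 -0.818 -1.506
v 0.394 1.122 -1.154
v -0.671 0.736 -0.579
v -2.908 3.948 -2.369
v -1.986 2.813 -1.319
v -2.763 4.66 -1.727
v -1.842 3.525 -0.677
v -1.478 4.375 -3.163
v -0.557 3.24 -2.113
v -1.334 5.087 -2.521
v -0.412 3.952 -1.471
f 2 4 1
f 5 2 1
f 1 4 3
f 3 5 1
f 2 8 4
f 6 2 5
f 6 8 2
f 4 8 3
f 7 5 3
f 3 8 7
f 7 6 5
f 8 6 7
f 10 12 9
f 13 10 9
f 9 12 11
f 11 13 9
f 10 16 12
f 14 10 13
f 14 16 10
f 12 16 11
f 15 13 11
f 11 16 15
f 15 14 13
f 16 14 15



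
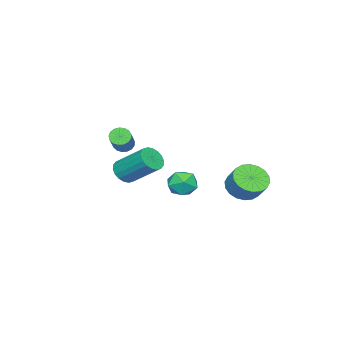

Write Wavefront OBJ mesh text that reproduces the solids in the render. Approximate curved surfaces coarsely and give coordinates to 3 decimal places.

v -2.262 -3.579 -0.569
v -1.959 -3.491 -0.995
v -0.635 -2.833 0.083
v -0.938 -2.921 0.509
v -2.089 -3.275 -0.967
v -0.765 -2.617 0.111
v -2.259 -3.128 -0.848
v -0.935 -2.47 0.23
v -2.429 -3.085 -0.665
v -1.105 -2.427 0.413
v -2.561 -3.155 -0.46
v -1.237 -2.497 0.618
v -2.625 -3.323 -0.28
v -1.301 -2.664 0.798
v -2.605 -3.548 -0.167
v -1.281 -2.89 0.912
v -2.507 -3.781 -0.145
v -1.183 -3.123 0.933
v -2.353 -3.968 -0.221
v -1.029 -3.31 0.858
v -2.177 -4.065 -0.376
v -0.854 -3.407 0.702
v -2.022 -4.051 -0.576
v -0.698 -3.393 0.503
v -1.921 -3.929 -0.774
v -0.597 -3.271 0.304
v -1.898 -3.727 -0.925
v -0.574 -3.069 0.153
v -2.408 -3.645 -2.491
v -1.871 -3.345 -2.884
v -1.855 -1.775 -1.661
v -2.392 -2.075 -1.269
v -2.139 -3.23 -3.028
v -2.123 -1.66 -1.805
v -2.46 -3.197 -3.066
v -2.444 -1.627 -1.843
v -2.771 -3.253 -2.99
v -2.754 -1.683 -1.767
v -3.01 -3.387 -2.815
v -2.993 -1.817 -1.592
v -3.129 -3.572 -2.576
v -3.113 -2.002 -1.353
v -3.106 -3.771 -2.32
v -3.09 -2.201 -1.098
v -2.945 -3.945 -2.099
v -2.929 -2.375 -0.876
v -2.677 -4.06 -1.955
v -2.661 -2.49 -0.732
v -2.356 -4.093 -1.917
v -2.34 -2.523 -0.694
v -2.046 -4.037 -1.993
v -2.029 -2.467 -0.77
v -1.807 -3.903 -2.168
v -1.79 -2.333 -0.945
v -1.687 -3.718 -2.407
v -1.671 -2.148 -1.184
v -1.71 -3.519 -2.662
v -1.694 -1.949 -1.44
v -3.419 2.196 -2.506
v -2.564 1.962 -2.712
v -2.186 2.609 -1.88
v -3.041 2.844 -1.674
v -2.625 2.291 -2.94
v -2.247 2.938 -2.108
v -2.843 2.601 -3.082
v -2.465 3.248 -2.25
v -3.175 2.831 -3.111
v -2.797 3.478 -2.278
v -3.555 2.936 -3.019
v -3.177 3.583 -2.187
v -3.908 2.894 -2.826
v -3.53 3.541 -1.994
v -4.165 2.714 -2.57
v -3.787 3.361 -1.737
v -4.274 2.431 -2.3
v -3.896 3.078 -1.468
v -4.213 2.102 -2.072
v -3.835 2.749 -1.24
v -3.995 1.792 -1.93
v -3.617 2.439 -1.098
v -3.663 1.562 -1.902
v -3.285 2.209 -1.069
v -3.283 1.457 -1.993
v -2.905 2.104 -1.161
v -2.93 1.499 -2.186
v -2.552 2.146 -1.354
v -2.673 1.679 -2.443
v -2.295 2.326 -1.61
v -0.124 1.648 -1.046
v 0.557 2.083 -1.089
v 0.583 0.557 -0.891
v 1.264 0.992 -0.934
v 0.776 1.067 -0.293
v 0.338 1.741 -0.389
v 0.802 0.899 -1.591
v 0.364 1.573 -1.687
v 1.129 1.62 -1.426
v 1.113 1.724 -0.623
v 0.027 0.916 -1.357
v 0.011 1.02 -0.554
f 2 1 5
f 2 5 3
f 3 5 6
f 3 6 4
f 5 1 7
f 5 7 6
f 6 7 8
f 6 8 4
f 7 1 9
f 7 9 8
f 8 9 10
f 8 10 4
f 9 1 11
f 9 11 10
f 10 11 12
f 10 12 4
f 11 1 13
f 11 13 12
f 12 13 14
f 12 14 4
f 13 1 15
f 13 15 14
f 14 15 16
f 14 16 4
f 15 1 17
f 15 17 16
f 16 17 18
f 16 18 4
f 17 1 19
f 17 19 18
f 18 19 20
f 18 20 4
f 19 1 21
f 19 21 20
f 20 21 22
f 20 22 4
f 21 1 23
f 21 23 22
f 22 23 24
f 22 24 4
f 23 1 25
f 23 25 24
f 24 25 26
f 24 26 4
f 25 1 27
f 25 27 26
f 26 27 28
f 26 28 4
f 27 1 2
f 27 2 28
f 28 2 3
f 28 3 4
f 30 29 33
f 30 33 31
f 31 33 34
f 31 34 32
f 33 29 35
f 33 35 34
f 34 35 36
f 34 36 32
f 35 29 37
f 35 37 36
f 36 37 38
f 36 38 32
f 37 29 39
f 37 39 38
f 38 39 40
f 38 40 32
f 39 29 41
f 39 41 40
f 40 41 42
f 40 42 32
f 41 29 43
f 41 43 42
f 42 43 44
f 42 44 32
f 43 29 45
f 43 45 44
f 44 45 46
f 44 46 32
f 45 29 47
f 45 47 46
f 46 47 48
f 46 48 32
f 47 29 49
f 47 49 48
f 48 49 50
f 48 50 32
f 49 29 51
f 49 51 50
f 50 51 52
f 50 52 32
f 51 29 53
f 51 53 52
f 52 53 54
f 52 54 32
f 53 29 55
f 53 55 54
f 54 55 56
f 54 56 32
f 55 29 57
f 55 57 56
f 56 57 58
f 56 58 32
f 57 29 30
f 57 30 58
f 58 30 31
f 58 31 32
f 60 59 63
f 60 63 61
f 61 63 64
f 61 64 62
f 63 59 65
f 63 65 64
f 64 65 66
f 64 66 62
f 65 59 67
f 65 67 66
f 66 67 68
f 66 68 62
f 67 59 69
f 67 69 68
f 68 69 70
f 68 70 62
f 69 59 71
f 69 71 70
f 70 71 72
f 70 72 62
f 71 59 73
f 71 73 72
f 72 73 74
f 72 74 62
f 73 59 75
f 73 75 74
f 74 75 76
f 74 76 62
f 75 59 77
f 75 77 76
f 76 77 78
f 76 78 62
f 77 59 79
f 77 79 78
f 78 79 80
f 78 80 62
f 79 59 81
f 79 81 80
f 80 81 82
f 80 82 62
f 81 59 83
f 81 83 82
f 82 83 84
f 82 84 62
f 83 59 85
f 83 85 84
f 84 85 86
f 84 86 62
f 85 59 87
f 85 87 86
f 86 87 88
f 86 88 62
f 87 59 60
f 87 60 88
f 88 60 61
f 88 61 62
f 89 100 94
f 89 94 90
f 89 90 96
f 89 96 99
f 89 99 100
f 90 94 98
f 94 100 93
f 100 99 91
f 99 96 95
f 96 90 97
f 92 98 93
f 92 93 91
f 92 91 95
f 92 95 97
f 92 97 98
f 93 98 94
f 91 93 100
f 95 91 99
f 97 95 96
f 98 97 90



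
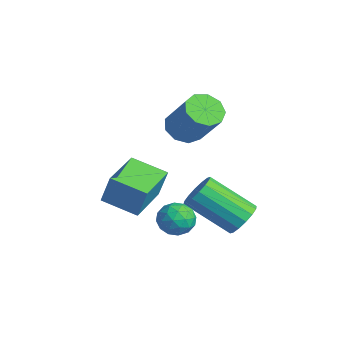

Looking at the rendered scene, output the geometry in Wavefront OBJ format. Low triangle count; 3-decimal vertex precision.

v -0.025 -3.115 -2.584
v 0.298 -2.877 -1.285
v -1.249 -1.689 -2.541
v -0.925 -1.451 -1.242
v 1.085 -2.149 -3.038
v 1.409 -1.911 -1.739
v -0.138 -0.723 -2.995
v 0.185 -0.485 -1.696
v 1.85 -0.343 -2.799
v 2.507 -0.524 -3.174
v 1.513 -1.556 -2.806
v 2.17 -1.737 -3.181
v 2.198 -1.499 -2.441
v 2.406 -0.749 -2.436
v 1.614 -1.331 -3.544
v 1.822 -0.581 -3.539
v 2.362 -1.134 -3.634
v 2.722 -1.238 -2.953
v 1.298 -0.842 -3.027
v 1.658 -0.946 -2.346
v 2.208 -0.327 -2.986
v 1.812 -1.753 -2.994
v 1.828 -1.613 -2.559
v 2.214 -1.719 -2.779
v 2.148 -0.459 -2.552
v 2.535 -0.566 -2.773
v 2.353 -1.139 -2.342
v 1.485 -1.514 -3.207
v 1.872 -1.621 -3.428
v 1.806 -0.361 -3.201
v 2.192 -0.467 -3.421
v 1.667 -0.941 -3.638
v 2.509 -0.792 -3.477
v 2.311 -1.505 -3.481
v 1.984 -1.266 -3.694
v 2.106 -0.826 -3.692
v 2.721 -0.853 -3.076
v 2.523 -1.566 -3.08
v 2.539 -1.426 -2.645
v 2.661 -0.985 -2.643
v 2.635 -1.212 -3.347
v 1.497 -0.514 -2.9
v 1.299 -1.227 -2.904
v 1.359 -1.095 -3.337
v 1.481 -0.654 -3.335
v 1.709 -0.575 -2.499
v 1.511 -1.288 -2.503
v 1.914 -1.254 -2.288
v 2.036 -0.814 -2.286
v 1.385 -0.868 -2.633
v -0.422 0.48 0.182
v 0.097 0.886 -0.306
v 1.281 1.146 1.171
v 0.762 0.74 1.658
v -0.269 1.243 -0.076
v 0.915 1.504 1.401
v -0.706 1.243 0.275
v 0.477 1.504 1.752
v -1.011 0.886 0.582
v 0.173 1.146 2.059
v -1.04 0.339 0.702
v 0.144 0.599 2.178
v -0.779 -0.143 0.578
v 0.404 0.118 2.055
v -0.352 -0.333 0.269
v 0.832 -0.072 1.745
v 0.043 -0.142 -0.081
v 1.227 0.118 1.395
v 0.221 0.339 -0.308
v 1.404 0.599 1.168
v 2.74 1.323 -3.284
v 3.129 0.706 -3.559
v 1.949 -0.601 -2.29
v 1.56 0.017 -2.016
v 3.34 0.827 -3.237
v 2.16 -0.479 -1.969
v 3.39 1.082 -2.928
v 2.211 -0.225 -1.659
v 3.266 1.401 -2.714
v 2.087 0.095 -1.446
v 3.001 1.7 -2.653
v 1.822 0.393 -1.385
v 2.666 1.897 -2.761
v 1.487 0.591 -1.493
v 2.351 1.941 -3.01
v 1.171 0.634 -1.741
v 2.14 1.819 -3.331
v 0.96 0.513 -2.063
v 2.089 1.565 -3.641
v 0.91 0.258 -2.372
v 2.213 1.245 -3.854
v 1.034 -0.061 -2.586
v 2.478 0.947 -3.915
v 1.299 -0.36 -2.647
v 2.813 0.749 -3.807
v 1.634 -0.557 -2.539
f 2 4 1
f 5 2 1
f 1 4 3
f 3 5 1
f 2 8 4
f 6 2 5
f 6 8 2
f 4 8 3
f 7 5 3
f 3 8 7
f 7 6 5
f 8 6 7
f 9 46 25
f 46 20 49
f 25 49 14
f 46 49 25
f 9 25 21
f 25 14 26
f 21 26 10
f 25 26 21
f 9 21 30
f 21 10 31
f 30 31 16
f 21 31 30
f 9 30 42
f 30 16 45
f 42 45 19
f 30 45 42
f 9 42 46
f 42 19 50
f 46 50 20
f 42 50 46
f 10 26 37
f 26 14 40
f 37 40 18
f 26 40 37
f 14 49 27
f 49 20 48
f 27 48 13
f 49 48 27
f 20 50 47
f 50 19 43
f 47 43 11
f 50 43 47
f 19 45 44
f 45 16 32
f 44 32 15
f 45 32 44
f 16 31 36
f 31 10 33
f 36 33 17
f 31 33 36
f 12 38 24
f 38 18 39
f 24 39 13
f 38 39 24
f 12 24 22
f 24 13 23
f 22 23 11
f 24 23 22
f 12 22 29
f 22 11 28
f 29 28 15
f 22 28 29
f 12 29 34
f 29 15 35
f 34 35 17
f 29 35 34
f 12 34 38
f 34 17 41
f 38 41 18
f 34 41 38
f 13 39 27
f 39 18 40
f 27 40 14
f 39 40 27
f 11 23 47
f 23 13 48
f 47 48 20
f 23 48 47
f 15 28 44
f 28 11 43
f 44 43 19
f 28 43 44
f 17 35 36
f 35 15 32
f 36 32 16
f 35 32 36
f 18 41 37
f 41 17 33
f 37 33 10
f 41 33 37
f 52 51 55
f 52 55 53
f 53 55 56
f 53 56 54
f 55 51 57
f 55 57 56
f 56 57 58
f 56 58 54
f 57 51 59
f 57 59 58
f 58 59 60
f 58 60 54
f 59 51 61
f 59 61 60
f 60 61 62
f 60 62 54
f 61 51 63
f 61 63 62
f 62 63 64
f 62 64 54
f 63 51 65
f 63 65 64
f 64 65 66
f 64 66 54
f 65 51 67
f 65 67 66
f 66 67 68
f 66 68 54
f 67 51 69
f 67 69 68
f 68 69 70
f 68 70 54
f 69 51 52
f 69 52 70
f 70 52 53
f 70 53 54
f 72 71 75
f 72 75 73
f 73 75 76
f 73 76 74
f 75 71 77
f 75 77 76
f 76 77 78
f 76 78 74
f 77 71 79
f 77 79 78
f 78 79 80
f 78 80 74
f 79 71 81
f 79 81 80
f 80 81 82
f 80 82 74
f 81 71 83
f 81 83 82
f 82 83 84
f 82 84 74
f 83 71 85
f 83 85 84
f 84 85 86
f 84 86 74
f 85 71 87
f 85 87 86
f 86 87 88
f 86 88 74
f 87 71 89
f 87 89 88
f 88 89 90
f 88 90 74
f 89 71 91
f 89 91 90
f 90 91 92
f 90 92 74
f 91 71 93
f 91 93 92
f 92 93 94
f 92 94 74
f 93 71 95
f 93 95 94
f 94 95 96
f 94 96 74
f 95 71 72
f 95 72 96
f 96 72 73
f 96 73 74

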